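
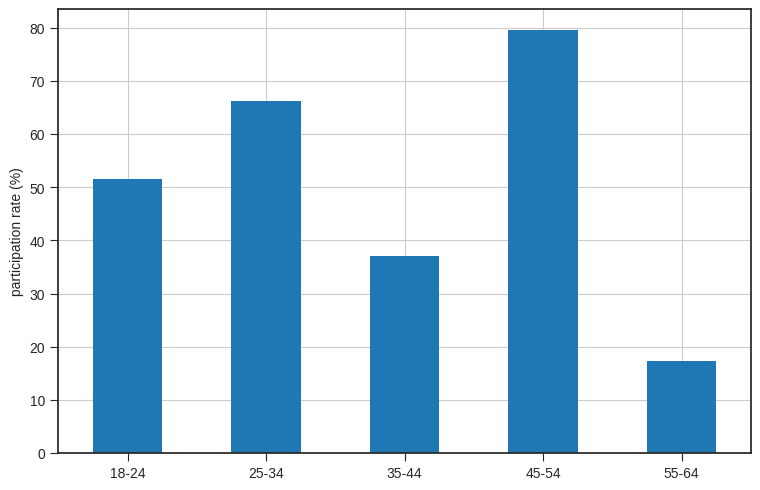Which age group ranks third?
Top 4: 45-54 ≈ 80, 25-34 ≈ 70, 18-24 ≈ 50, 35-44 ≈ 40.

18-24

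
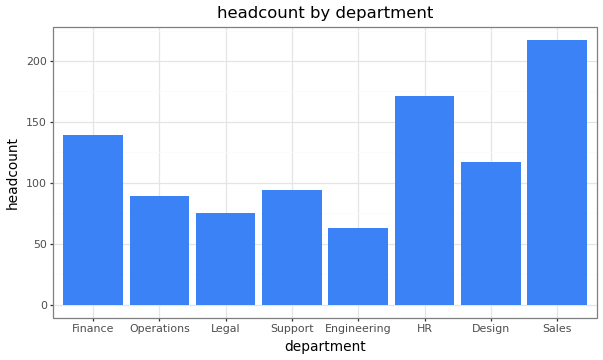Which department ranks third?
Finance

Top 4: Sales ≈ 220, HR ≈ 180, Finance ≈ 140, Design ≈ 120.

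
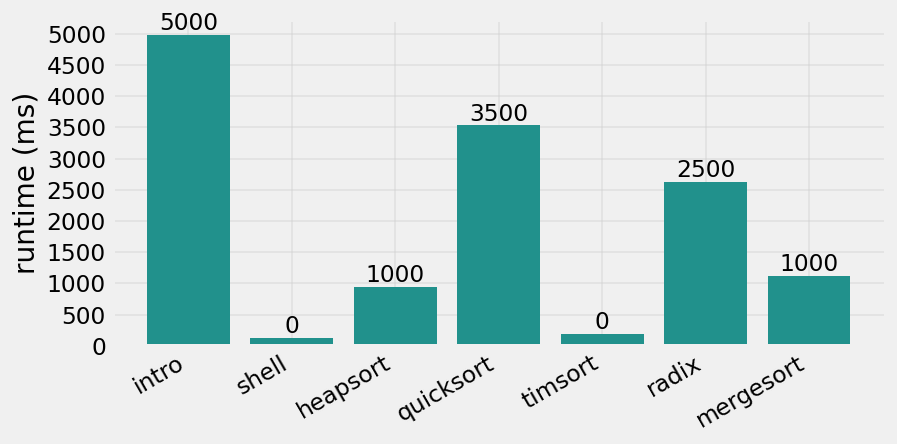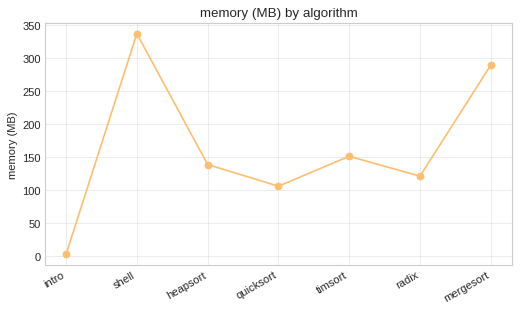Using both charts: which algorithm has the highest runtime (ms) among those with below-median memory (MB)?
intro

Chart 2 median memory (MB) ≈ 150; below-median algorithms: intro, quicksort, radix. Among those, intro has the highest runtime (ms) (≈ 5000).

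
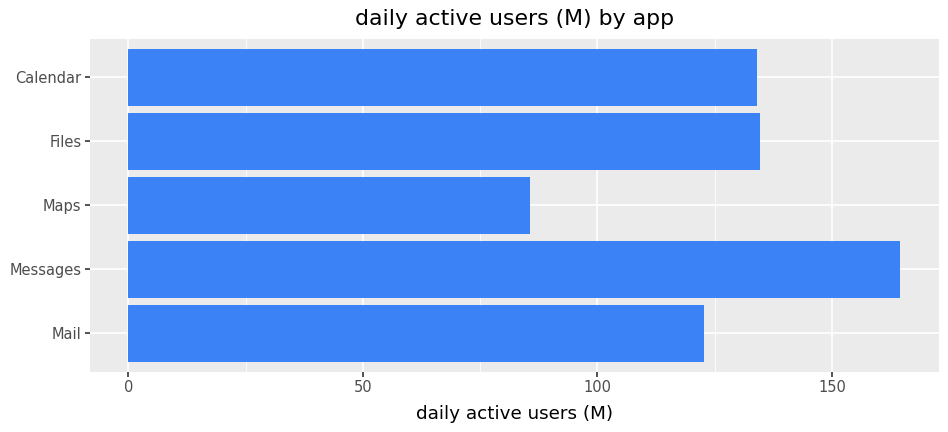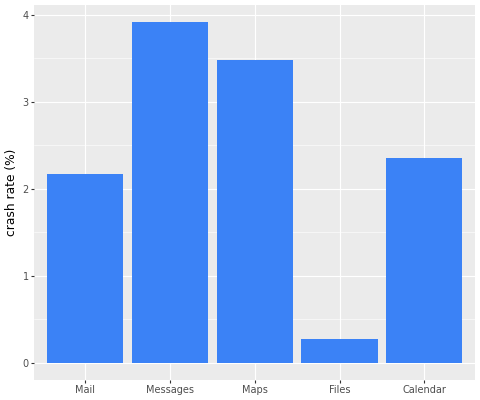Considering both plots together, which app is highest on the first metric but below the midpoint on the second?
Files

Chart 2 median crash rate (%) ≈ 2.5; below-median apps: Mail, Files. Among those, Files has the highest daily active users (M) (≈ 140).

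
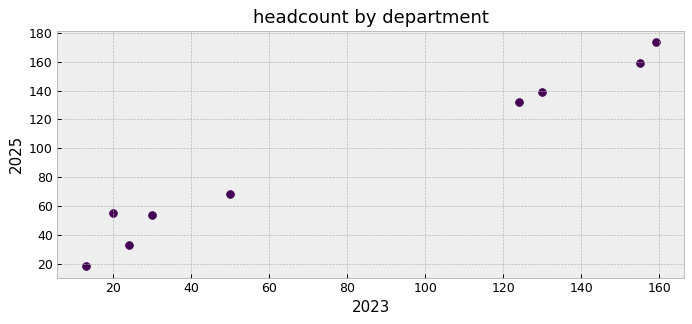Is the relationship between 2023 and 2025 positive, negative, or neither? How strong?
positive, strong

Points are positively correlated; strong (|r| ≈ 1.0).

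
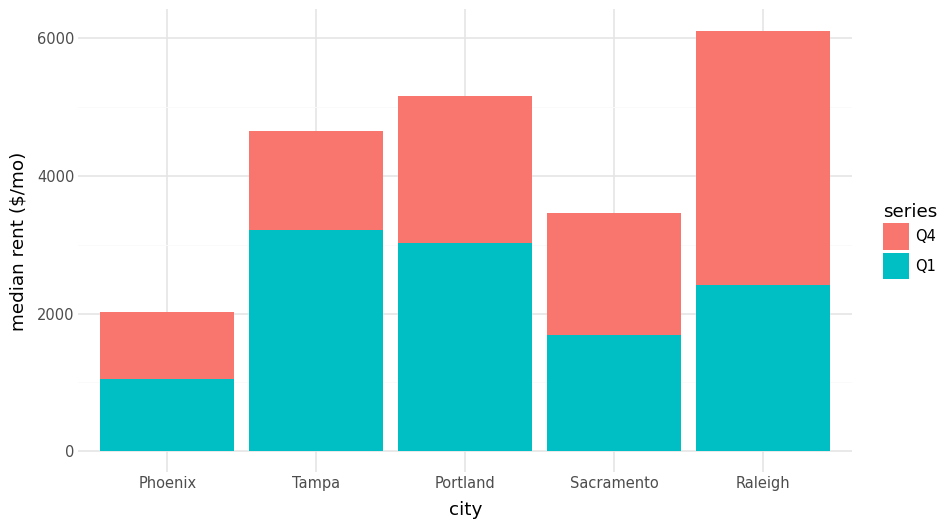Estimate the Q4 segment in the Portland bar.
≈ 2000

Q4 top ≈ 5000, bottom ≈ 3000; segment ≈ 2000.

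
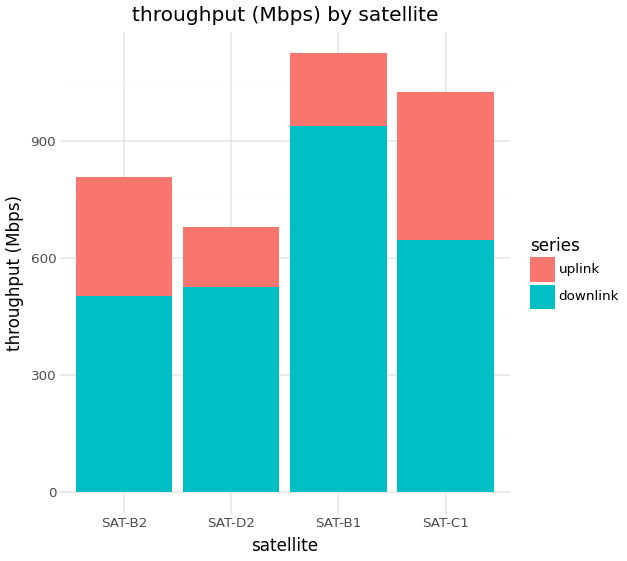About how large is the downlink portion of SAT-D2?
≈ 500

downlink top ≈ 500, bottom ≈ 0; segment ≈ 500.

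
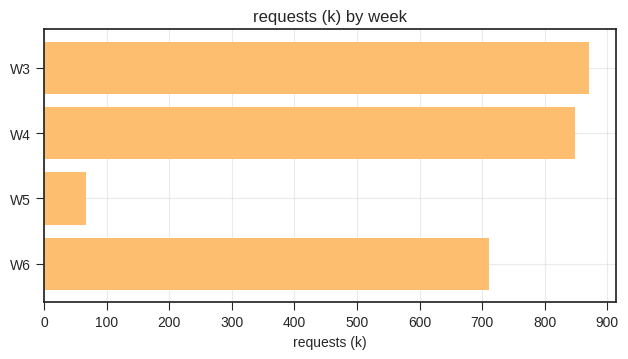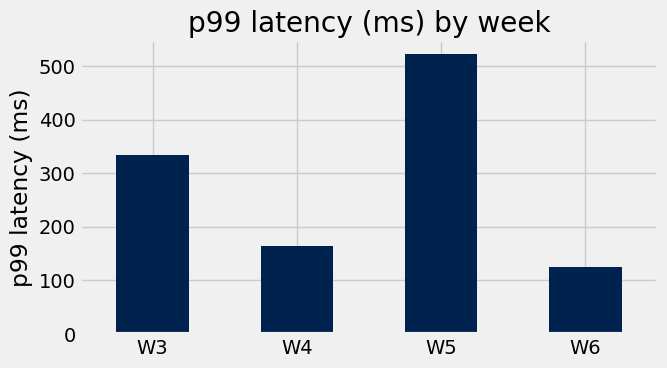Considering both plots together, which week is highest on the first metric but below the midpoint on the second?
W4

Chart 2 median p99 latency (ms) ≈ 250; below-median weeks: W4, W6. Among those, W4 has the highest requests (k) (≈ 800).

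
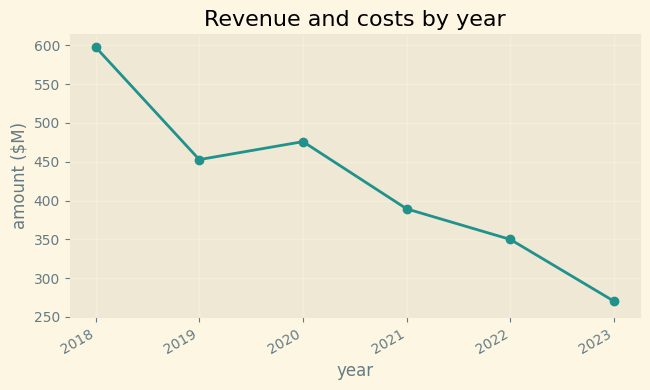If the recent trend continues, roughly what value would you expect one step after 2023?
Last three: 400, 350, 250 → slope ≈ -75/step → next ≈ 175.

≈ 175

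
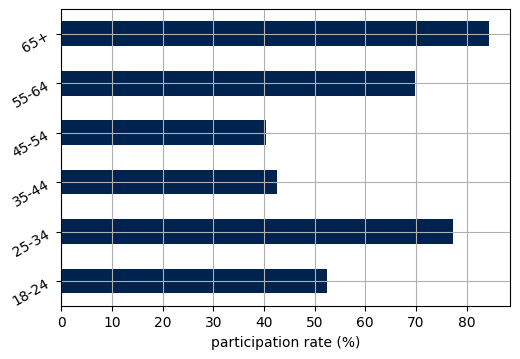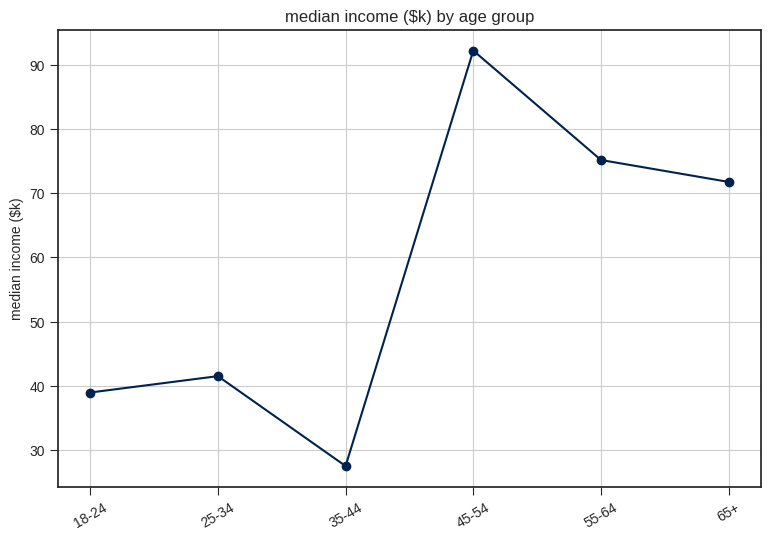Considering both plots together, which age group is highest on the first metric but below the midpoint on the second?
Chart 2 median median income ($k) ≈ 60; below-median age groups: 18-24, 25-34, 35-44. Among those, 25-34 has the highest participation rate (%) (≈ 80).

25-34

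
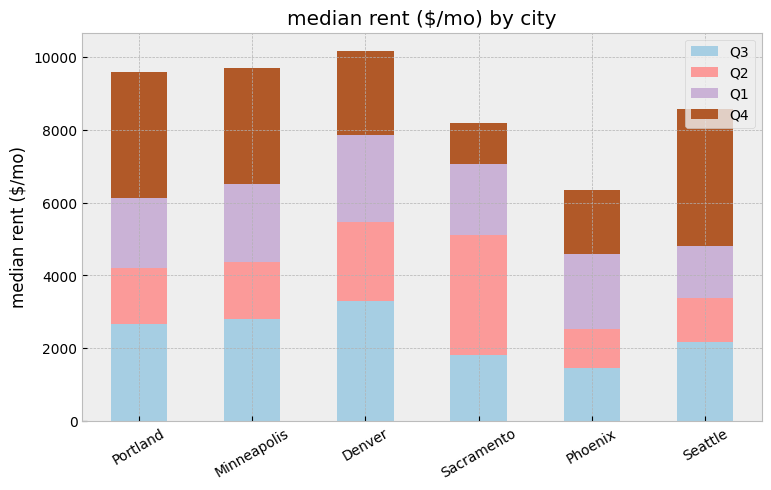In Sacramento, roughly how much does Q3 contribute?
Q3 top ≈ 2000, bottom ≈ 0; segment ≈ 2000.

≈ 2000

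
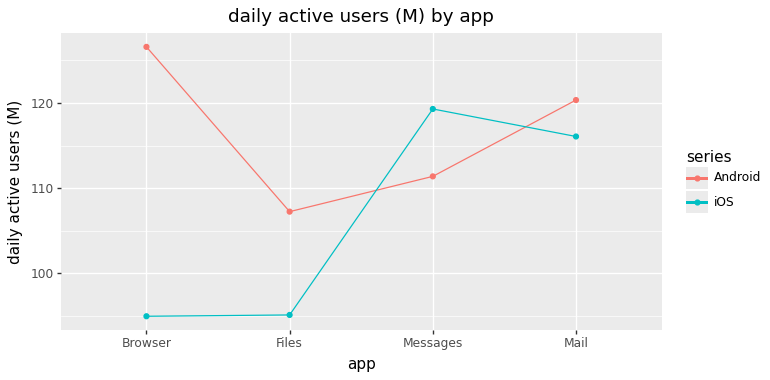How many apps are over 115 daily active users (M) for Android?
2

Above 115: Browser, Mail.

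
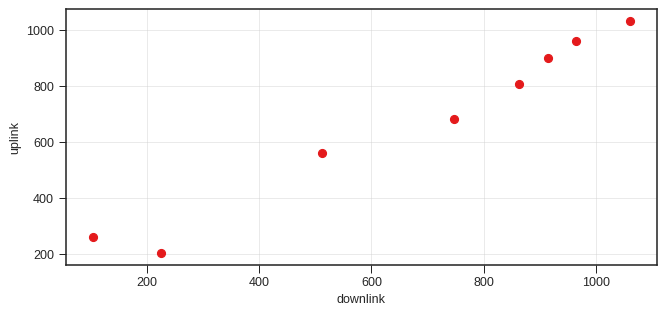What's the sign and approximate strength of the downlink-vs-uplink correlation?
positive, strong

Points are positively correlated; strong (|r| ≈ 1.0).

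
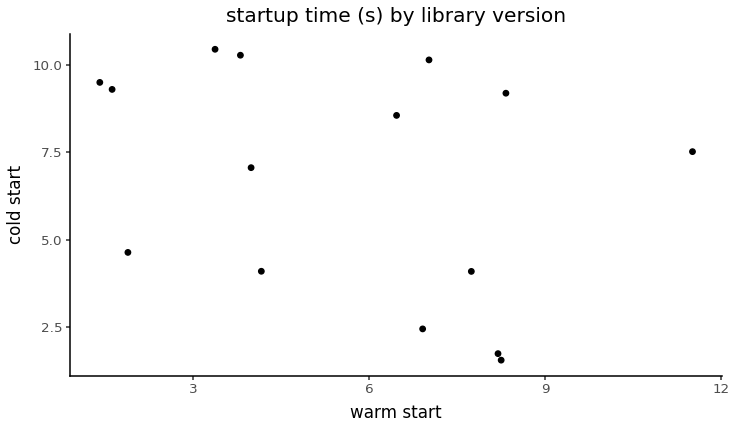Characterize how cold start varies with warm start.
Points are negatively correlated; weak (|r| ≈ 0.3).

negative, weak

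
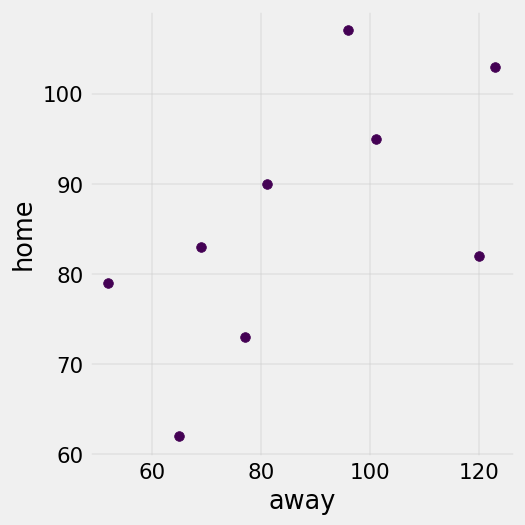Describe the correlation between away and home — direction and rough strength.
Points are positively correlated; moderate (|r| ≈ 0.6).

positive, moderate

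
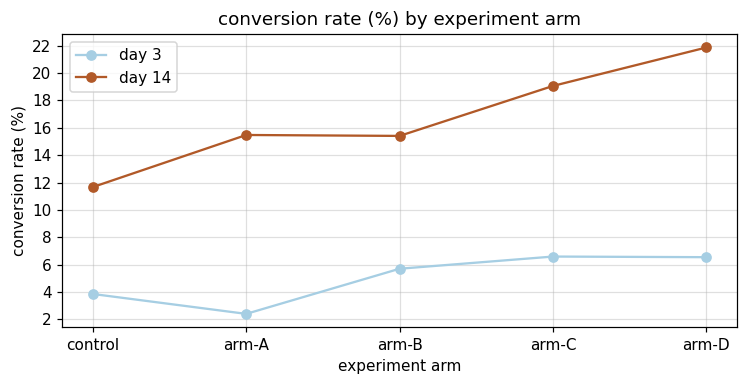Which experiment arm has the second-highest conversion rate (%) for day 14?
Top 3 for day 14: arm-D ≈ 22, arm-C ≈ 20, arm-A ≈ 16.

arm-C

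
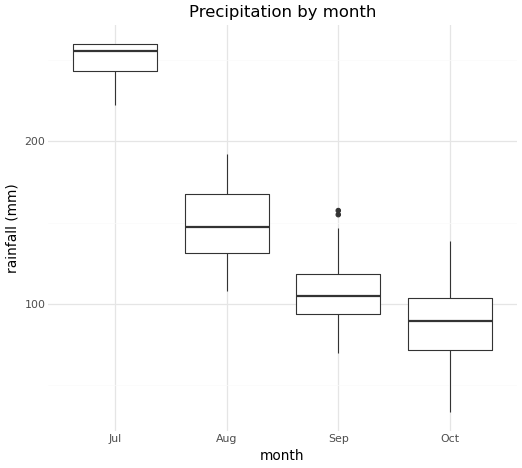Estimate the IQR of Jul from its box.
≈ 20

Q3 ≈ 260, Q1 ≈ 240; IQR ≈ 20.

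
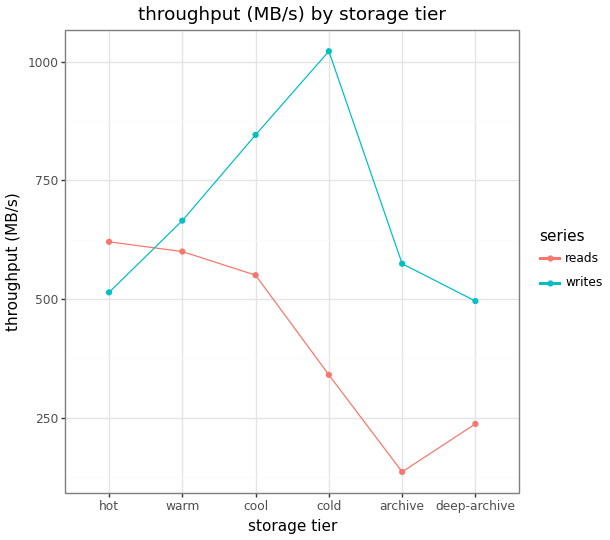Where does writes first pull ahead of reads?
hot: writes ≈ 500 vs reads ≈ 600 (not yet); warm: writes ≈ 700 vs reads ≈ 600 (first crossover).

warm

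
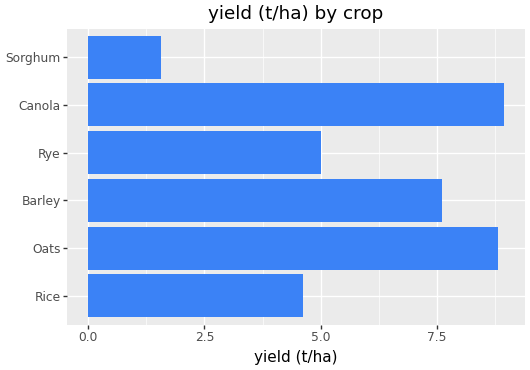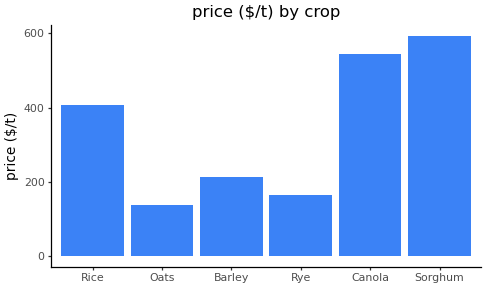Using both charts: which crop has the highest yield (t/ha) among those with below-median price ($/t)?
Oats

Chart 2 median price ($/t) ≈ 300; below-median crops: Oats, Barley, Rye. Among those, Oats has the highest yield (t/ha) (≈ 9).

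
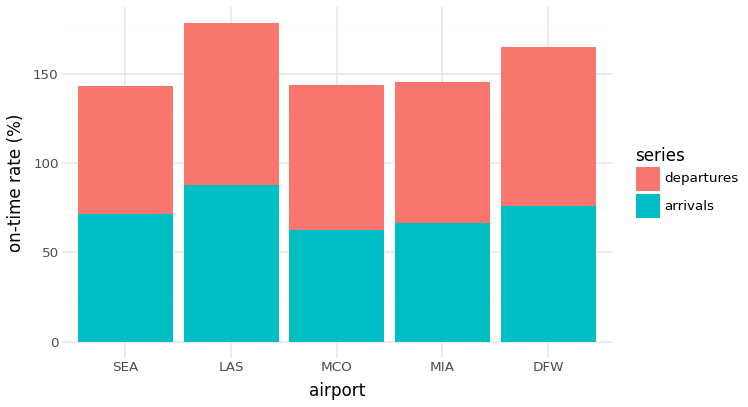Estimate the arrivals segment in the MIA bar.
arrivals top ≈ 60, bottom ≈ 0; segment ≈ 60.

≈ 60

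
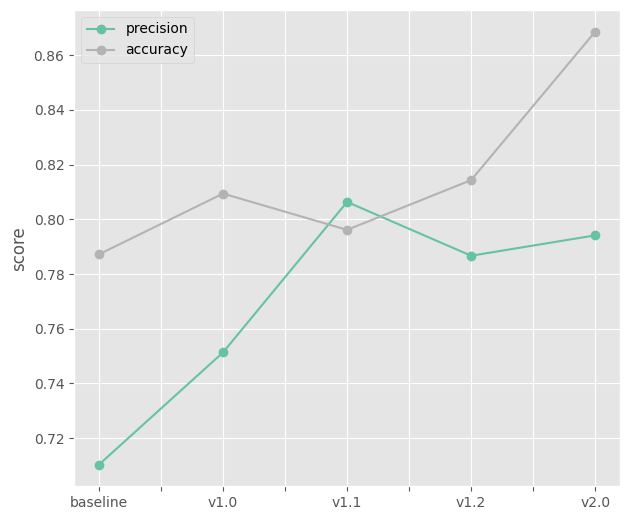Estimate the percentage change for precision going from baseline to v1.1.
baseline ≈ 0.72, v1.1 ≈ 0.80; (0.80 − 0.72) / 0.72 ≈ +11.1%.

≈ +11.1%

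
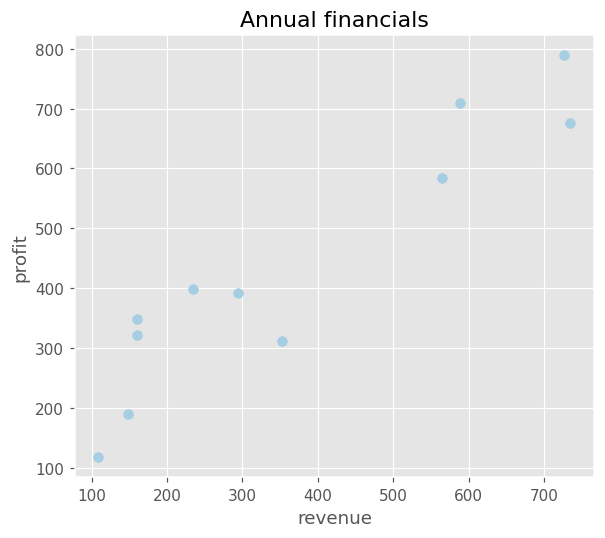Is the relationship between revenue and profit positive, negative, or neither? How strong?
positive, strong

Points are positively correlated; strong (|r| ≈ 0.9).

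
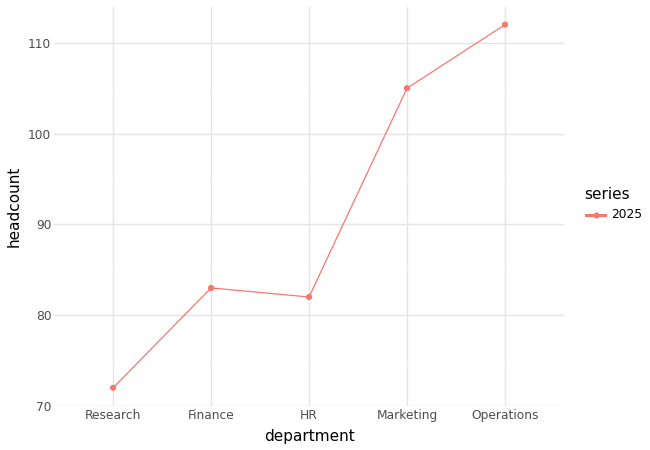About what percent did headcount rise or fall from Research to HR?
Research ≈ 70, HR ≈ 80; (80 − 70) / 70 ≈ +14.3%.

≈ +14.3%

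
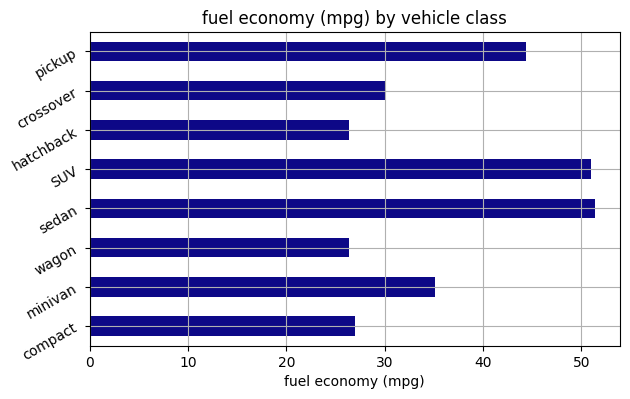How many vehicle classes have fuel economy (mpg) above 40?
3

Above 40: sedan, SUV, pickup.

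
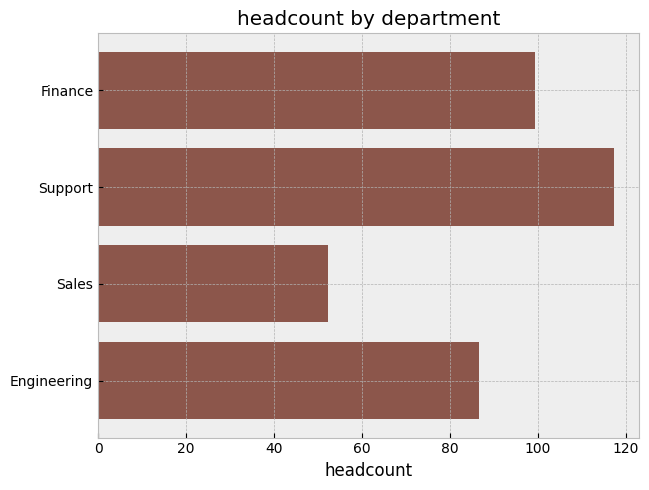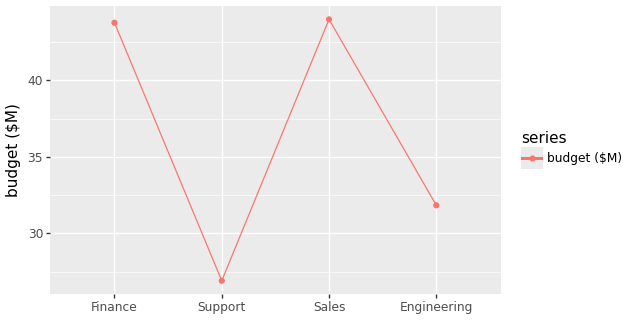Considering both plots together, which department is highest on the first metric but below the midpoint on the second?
Support

Chart 2 median budget ($M) ≈ 40; below-median departments: Support, Engineering. Among those, Support has the highest headcount (≈ 120).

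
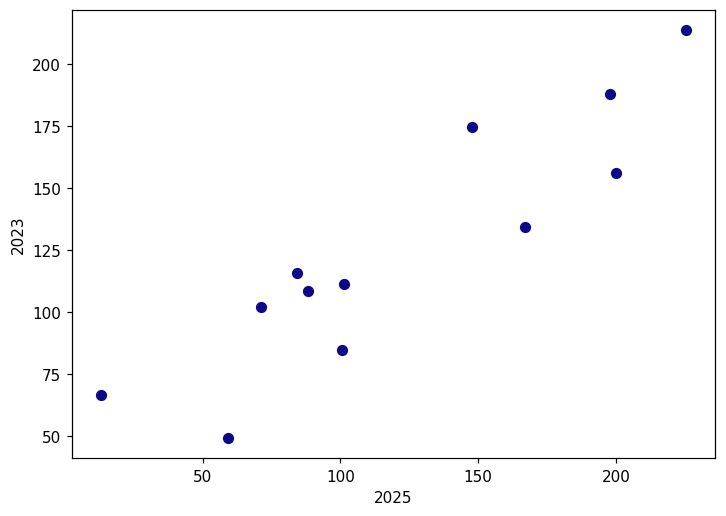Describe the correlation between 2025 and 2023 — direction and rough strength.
Points are positively correlated; strong (|r| ≈ 0.9).

positive, strong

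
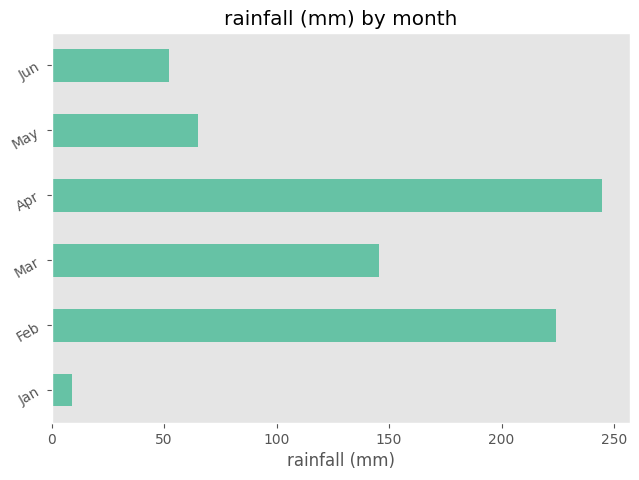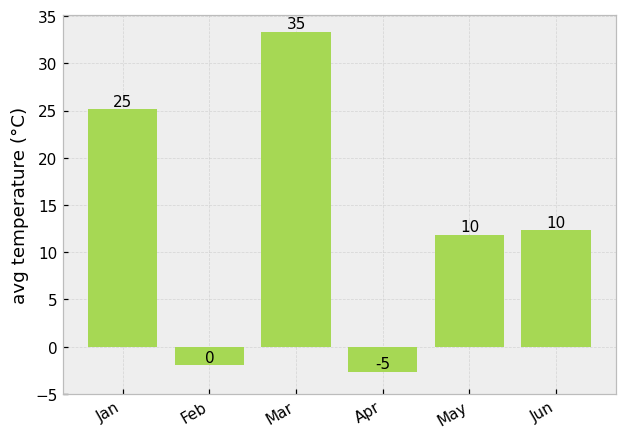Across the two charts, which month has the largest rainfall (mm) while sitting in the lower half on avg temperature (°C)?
Chart 2 median avg temperature (°C) ≈ 10; below-median months: Feb, Apr, May. Among those, Apr has the highest rainfall (mm) (≈ 250).

Apr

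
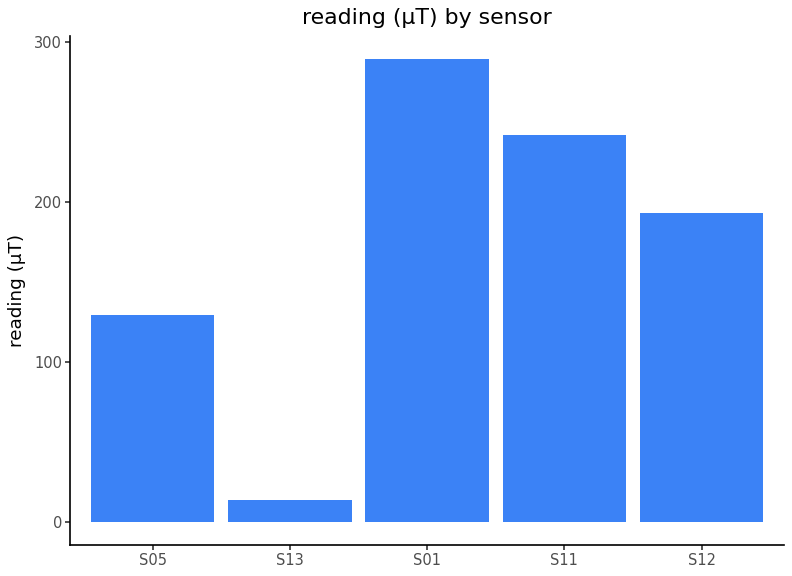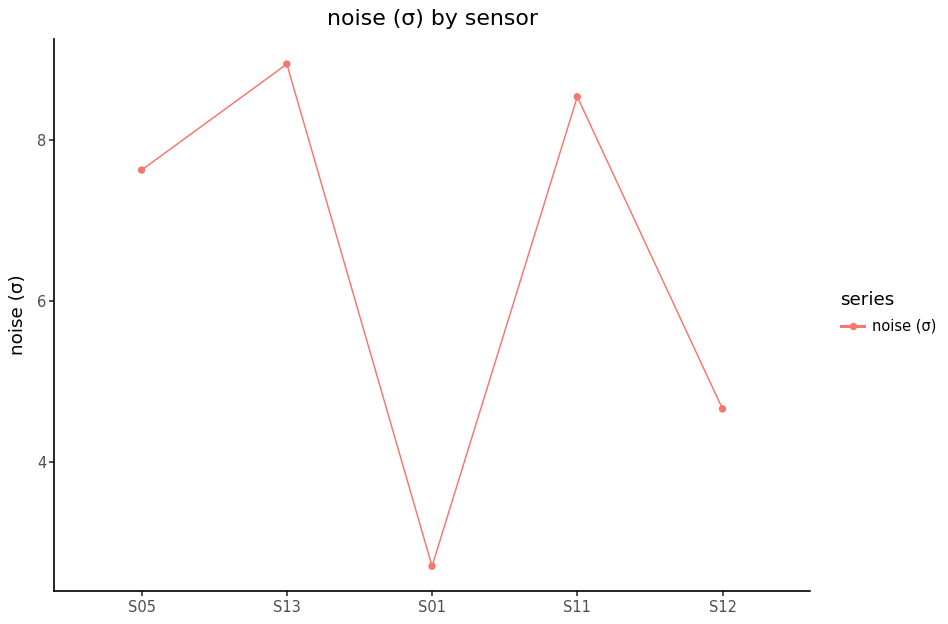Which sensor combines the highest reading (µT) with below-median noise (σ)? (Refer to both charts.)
Chart 2 median noise (σ) ≈ 8; below-median sensors: S01, S12. Among those, S01 has the highest reading (µT) (≈ 300).

S01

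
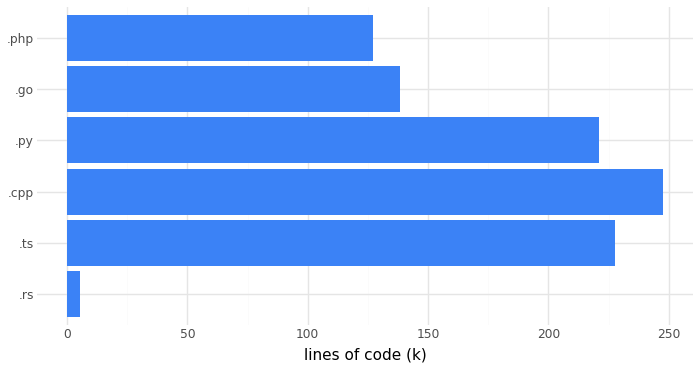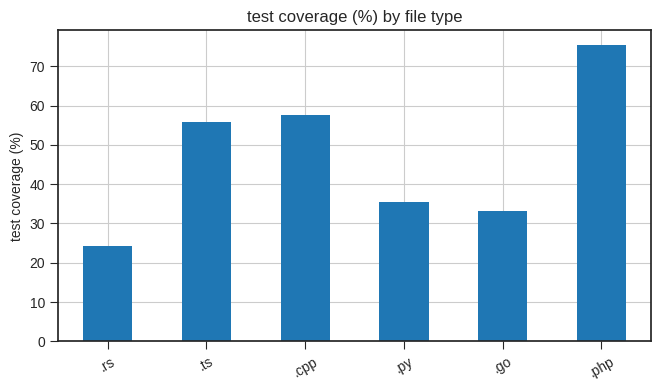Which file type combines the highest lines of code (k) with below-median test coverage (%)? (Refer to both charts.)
Chart 2 median test coverage (%) ≈ 50; below-median file types: .rs, .py, .go. Among those, .py has the highest lines of code (k) (≈ 225).

.py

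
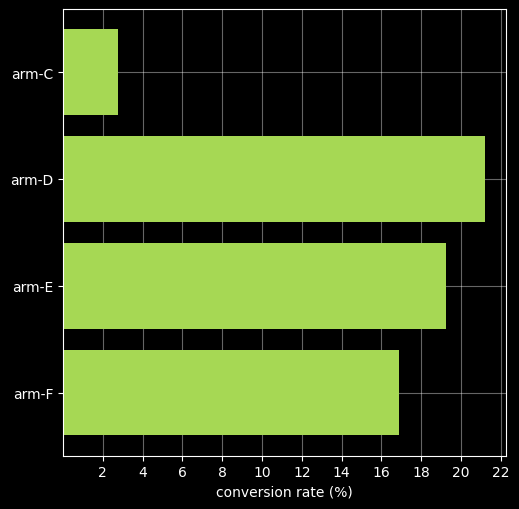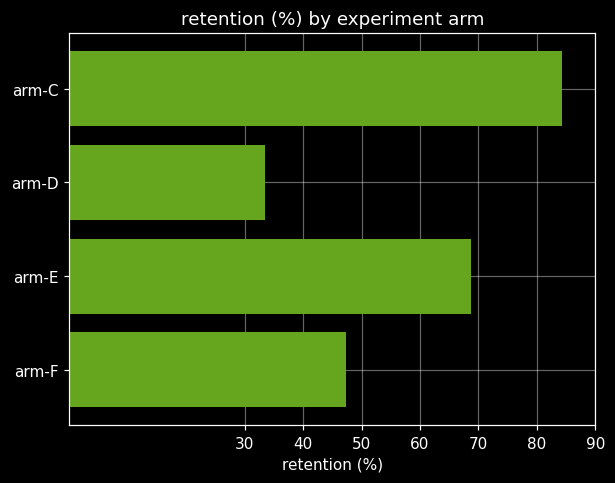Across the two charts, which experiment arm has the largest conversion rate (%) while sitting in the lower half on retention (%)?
arm-D

Chart 2 median retention (%) ≈ 60; below-median experiment arms: arm-D, arm-F. Among those, arm-D has the highest conversion rate (%) (≈ 22).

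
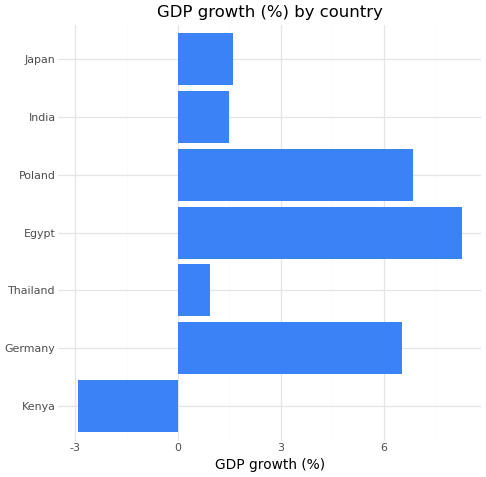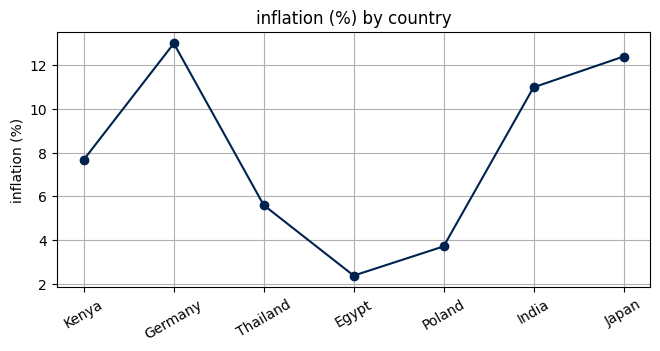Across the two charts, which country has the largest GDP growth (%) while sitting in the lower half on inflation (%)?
Chart 2 median inflation (%) ≈ 8; below-median countries: Thailand, Egypt, Poland. Among those, Egypt has the highest GDP growth (%) (≈ 8).

Egypt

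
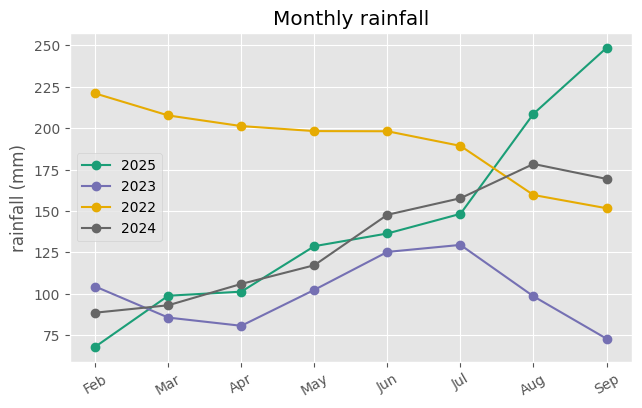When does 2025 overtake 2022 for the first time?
Jul: 2025 ≈ 140 vs 2022 ≈ 180 (not yet); Aug: 2025 ≈ 200 vs 2022 ≈ 160 (first crossover).

Aug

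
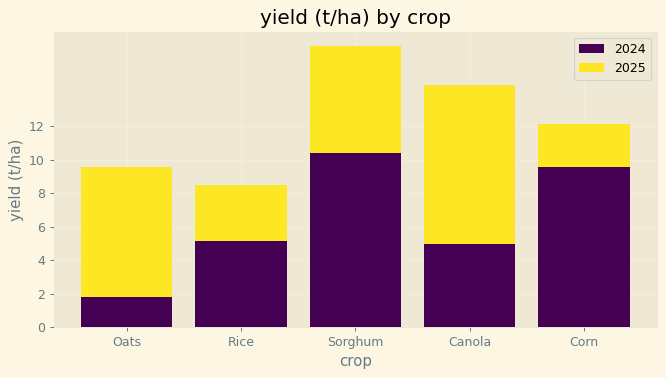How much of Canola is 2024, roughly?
2024 top ≈ 4, bottom ≈ 0; segment ≈ 4.

≈ 4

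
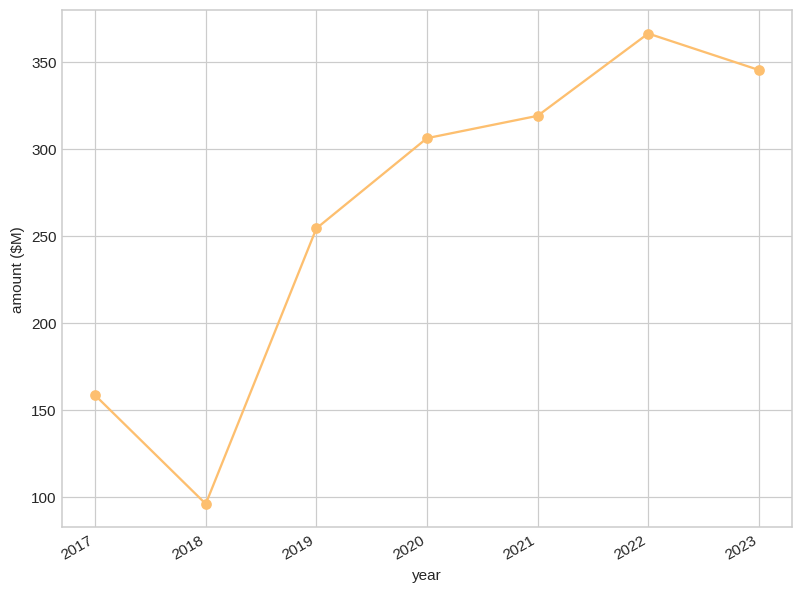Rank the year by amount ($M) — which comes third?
2021

Top 4: 2022 ≈ 375, 2023 ≈ 350, 2021 ≈ 325, 2020 ≈ 300.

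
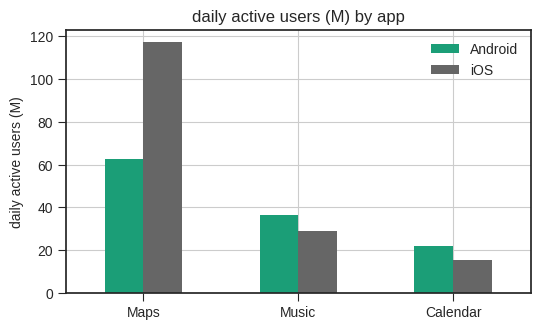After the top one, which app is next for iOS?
Top 3 for iOS: Maps ≈ 120, Music ≈ 30, Calendar ≈ 20.

Music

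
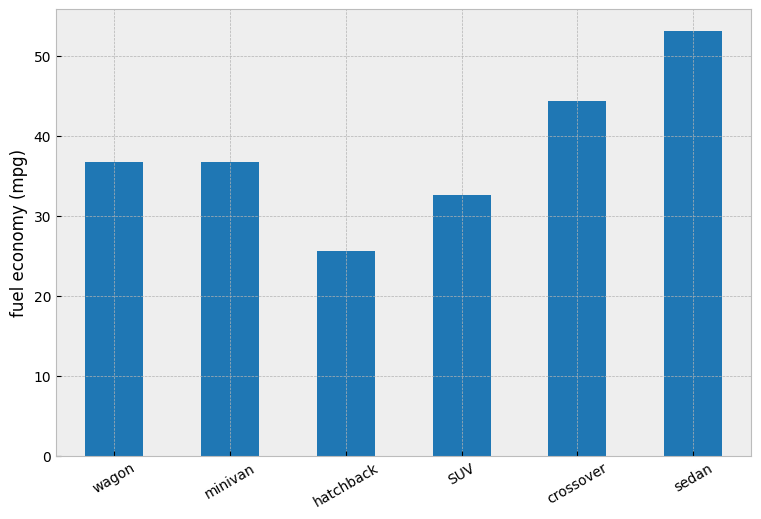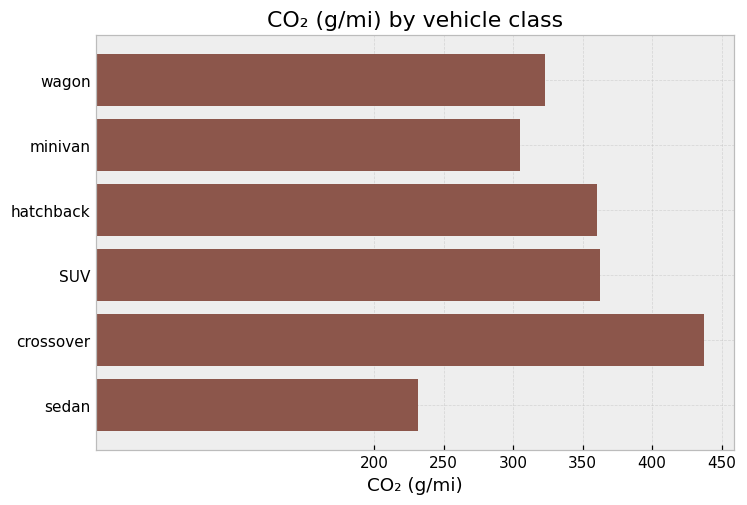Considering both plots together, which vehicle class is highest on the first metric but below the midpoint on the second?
sedan

Chart 2 median CO₂ (g/mi) ≈ 350; below-median vehicle classes: wagon, minivan, sedan. Among those, sedan has the highest fuel economy (mpg) (≈ 55).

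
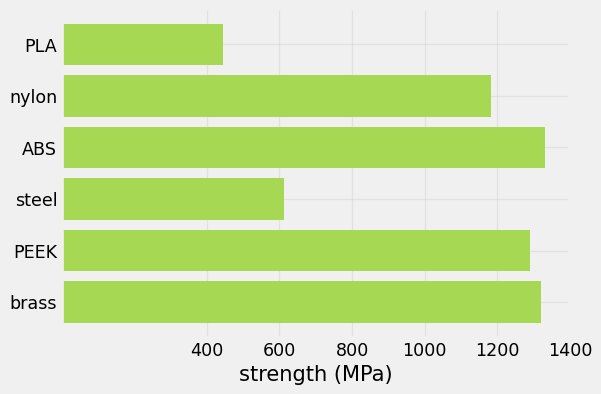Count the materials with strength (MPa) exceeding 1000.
Above 1000: nylon, ABS, PEEK, brass.

4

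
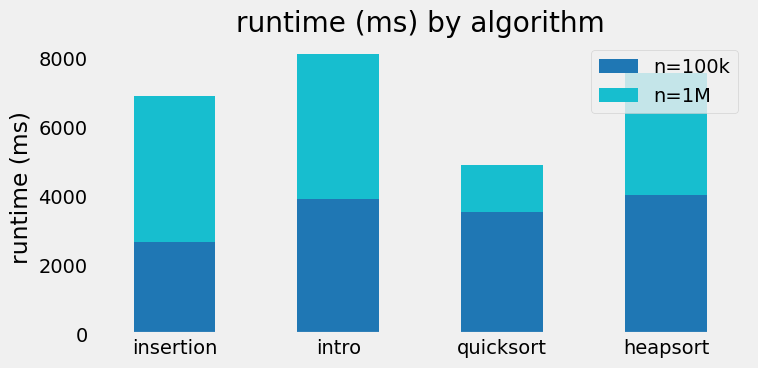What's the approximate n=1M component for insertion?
n=1M top ≈ 7000, bottom ≈ 3000; segment ≈ 4000.

≈ 4000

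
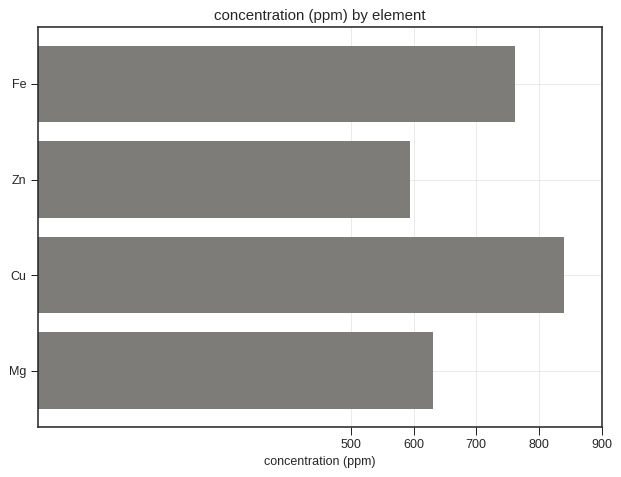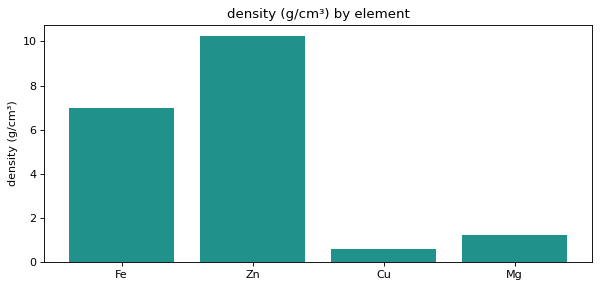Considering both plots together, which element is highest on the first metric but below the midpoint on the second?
Chart 2 median density (g/cm³) ≈ 4; below-median elements: Cu, Mg. Among those, Cu has the highest concentration (ppm) (≈ 800).

Cu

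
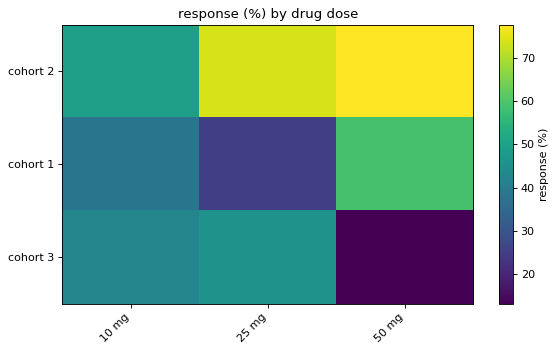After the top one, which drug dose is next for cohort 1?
Top 3 for cohort 1: 50 mg ≈ 60, 10 mg ≈ 40, 25 mg ≈ 30.

10 mg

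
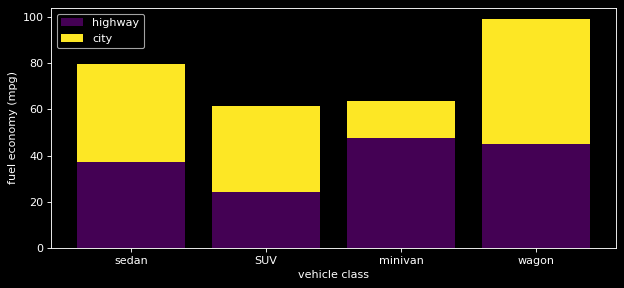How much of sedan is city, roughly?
city top ≈ 80, bottom ≈ 40; segment ≈ 40.

≈ 40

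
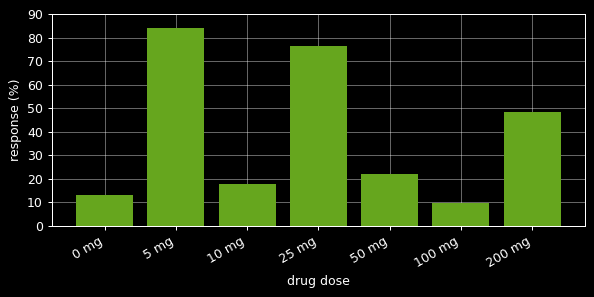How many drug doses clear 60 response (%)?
Above 60: 5 mg, 25 mg.

2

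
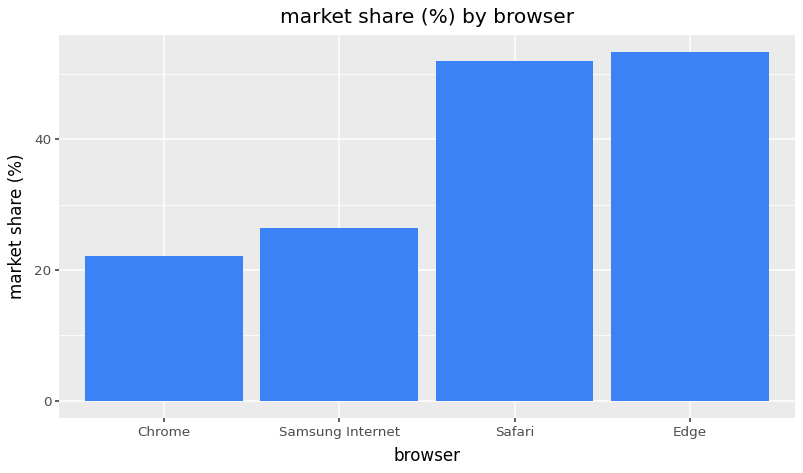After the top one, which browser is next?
Safari

Top 3: Edge ≈ 55, Safari ≈ 50, Samsung Internet ≈ 25.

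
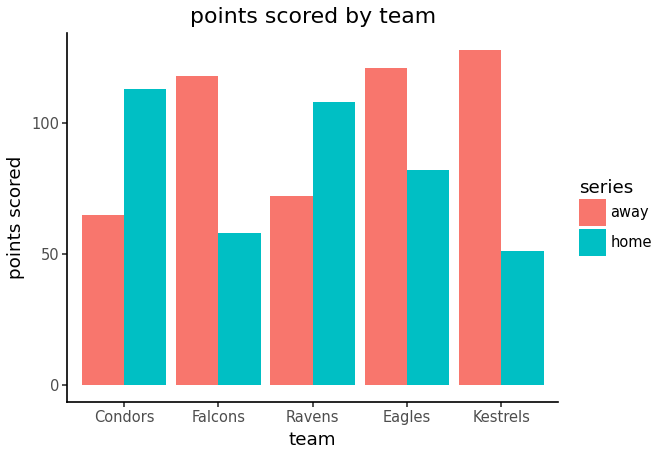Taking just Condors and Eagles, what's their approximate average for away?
≈ 90

(60 + 120) / 2 ≈ 90.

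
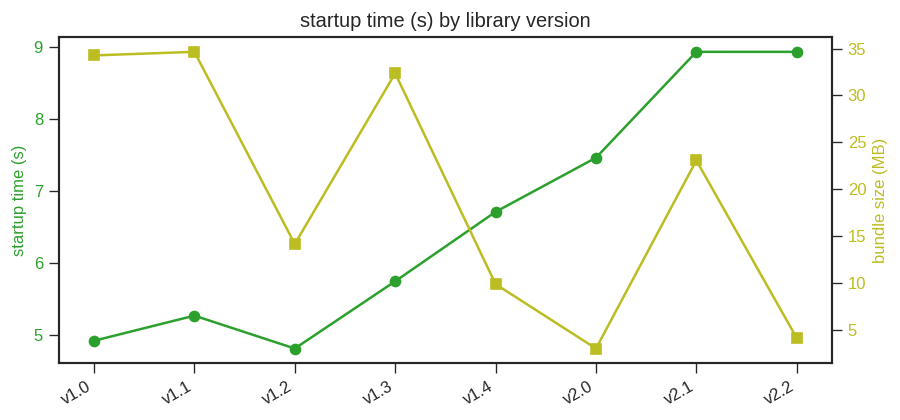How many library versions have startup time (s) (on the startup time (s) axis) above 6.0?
4

Above 6.0: v1.4, v2.0, v2.1, v2.2.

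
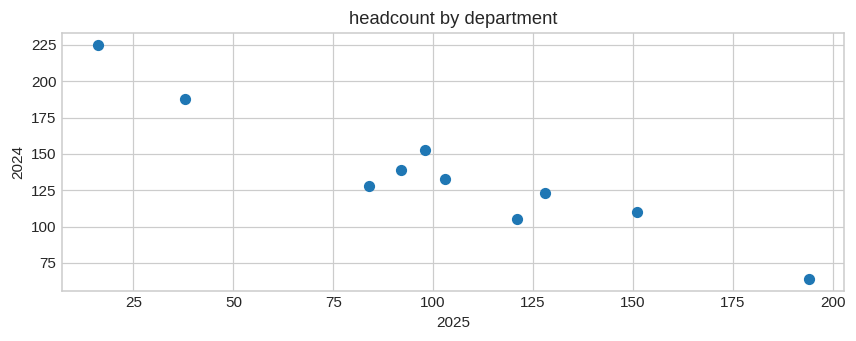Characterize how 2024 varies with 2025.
negative, strong

Points are negatively correlated; strong (|r| ≈ 1.0).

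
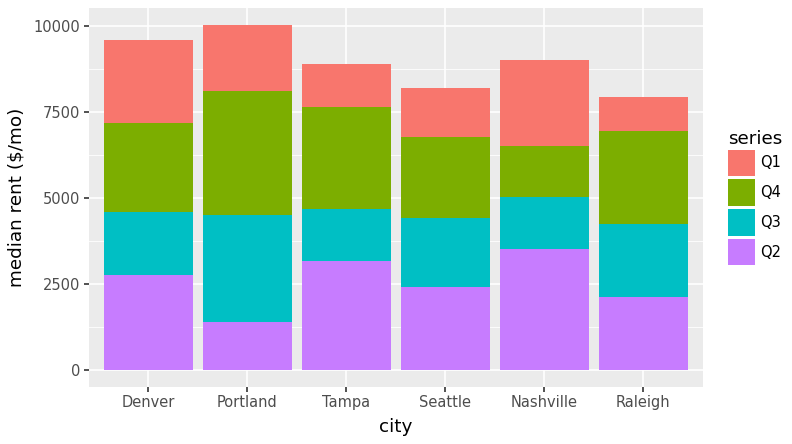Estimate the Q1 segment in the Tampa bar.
Q1 top ≈ 9000, bottom ≈ 8000; segment ≈ 1000.

≈ 1000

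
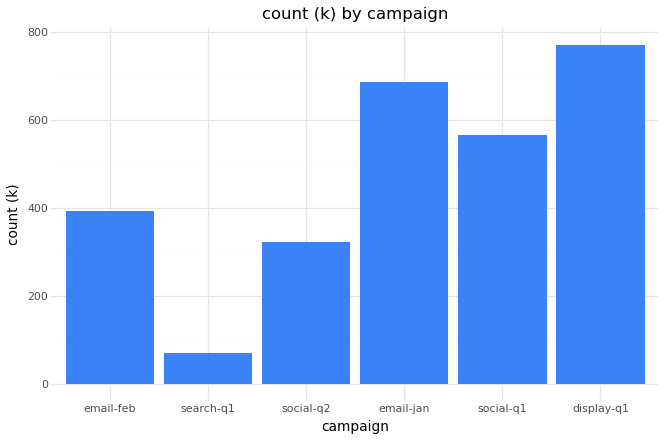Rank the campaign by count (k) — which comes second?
email-jan

Top 3: display-q1 ≈ 800, email-jan ≈ 700, social-q1 ≈ 600.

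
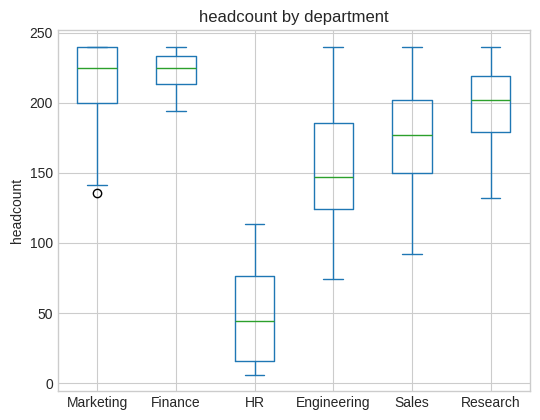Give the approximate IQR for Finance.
Q3 ≈ 240, Q1 ≈ 220; IQR ≈ 20.

≈ 20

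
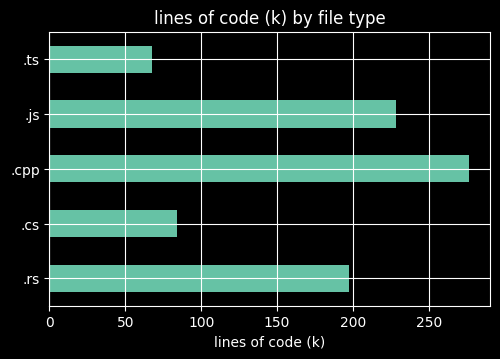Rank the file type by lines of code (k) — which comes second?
.js

Top 3: .cpp ≈ 275, .js ≈ 225, .rs ≈ 200.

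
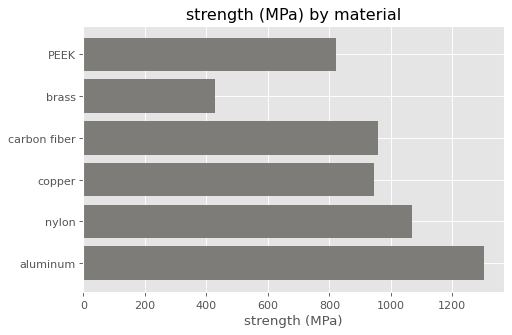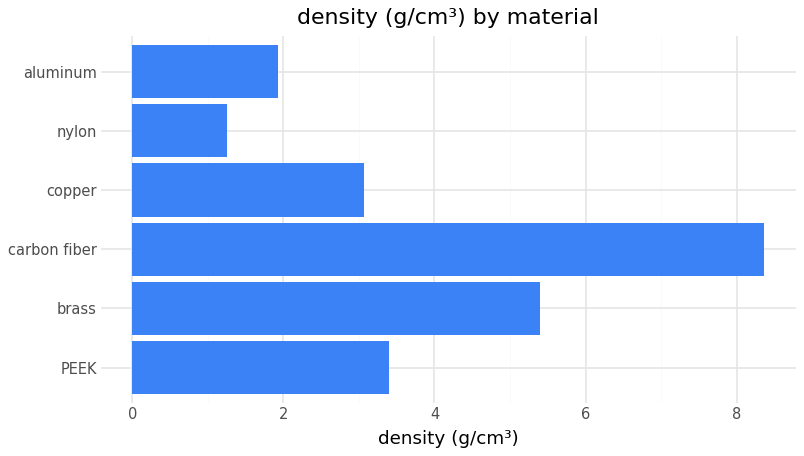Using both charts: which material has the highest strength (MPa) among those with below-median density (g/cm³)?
Chart 2 median density (g/cm³) ≈ 3; below-median materials: copper, nylon, aluminum. Among those, aluminum has the highest strength (MPa) (≈ 1400).

aluminum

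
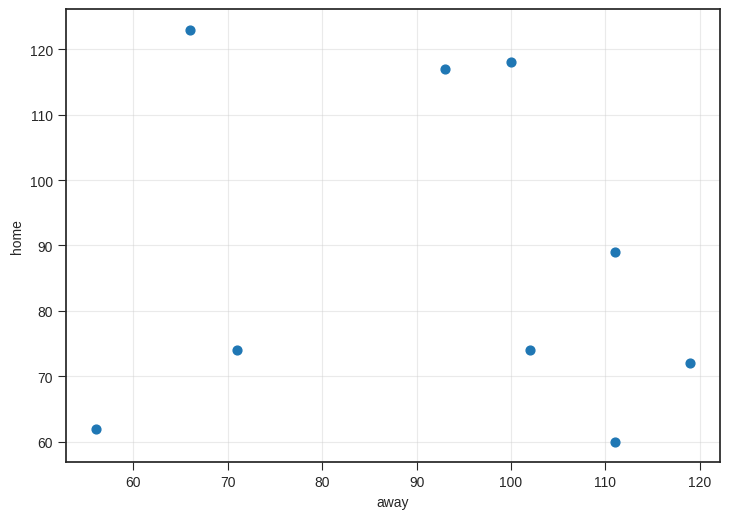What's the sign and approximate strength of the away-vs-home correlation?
no clear correlation

Points are roughly uncorrelated; weak (|r| ≈ 0.1).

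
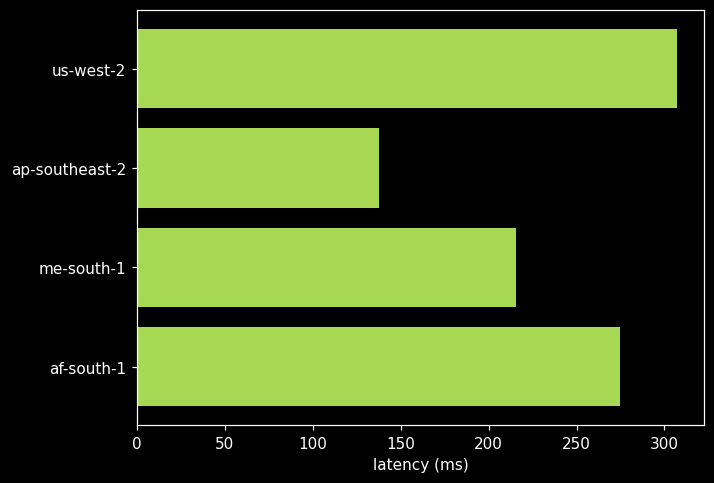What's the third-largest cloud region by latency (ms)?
me-south-1

Top 4: us-west-2 ≈ 300, af-south-1 ≈ 250, me-south-1 ≈ 200, ap-southeast-2 ≈ 150.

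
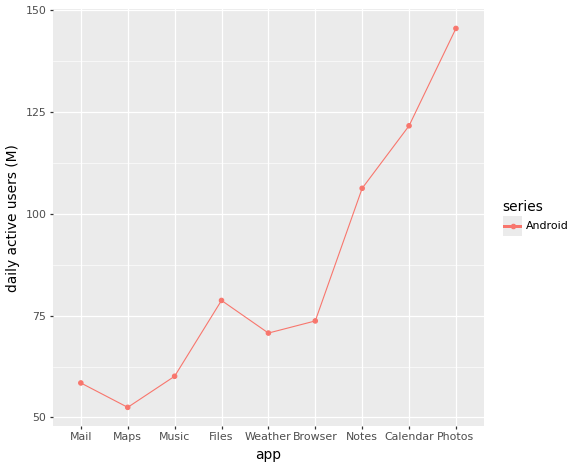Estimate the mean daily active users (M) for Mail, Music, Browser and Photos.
≈ 85

(60 + 60 + 70 + 150) / 4 ≈ 85.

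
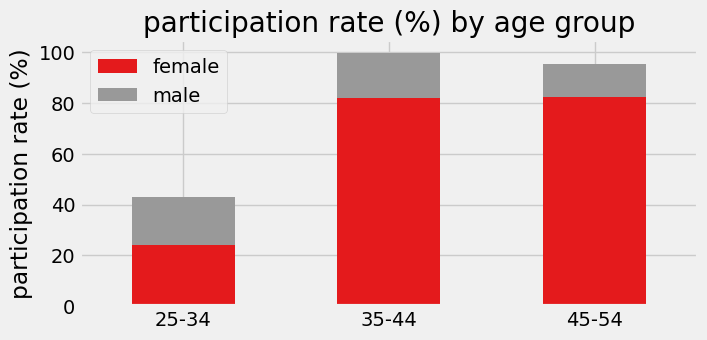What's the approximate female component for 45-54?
≈ 80

female top ≈ 80, bottom ≈ 0; segment ≈ 80.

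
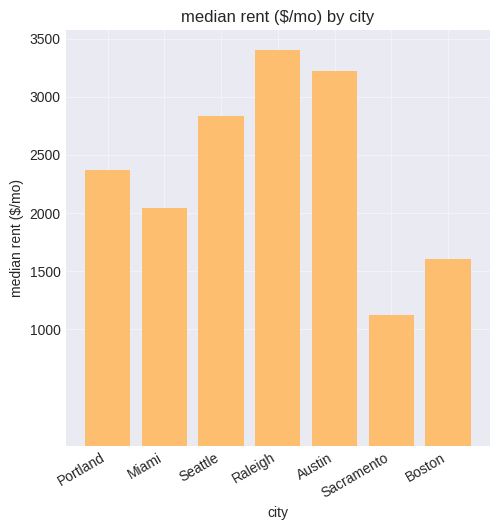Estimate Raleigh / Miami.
≈ 1.75×

Raleigh ≈ 3500, Miami ≈ 2000; 3500/2000 ≈ 1.75.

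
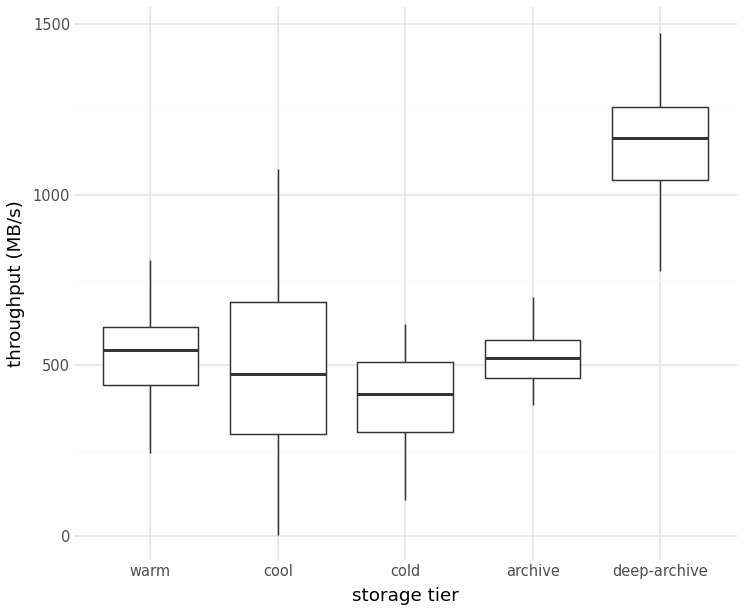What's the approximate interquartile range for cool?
Q3 ≈ 700, Q1 ≈ 300; IQR ≈ 400.

≈ 400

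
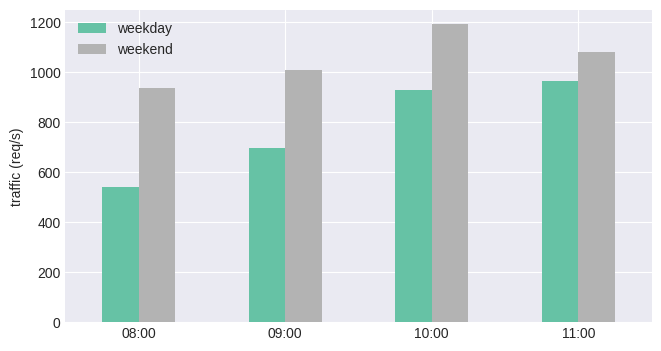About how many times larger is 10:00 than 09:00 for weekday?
10:00 ≈ 900, 09:00 ≈ 700; 900/700 ≈ 1.29.

≈ 1.29×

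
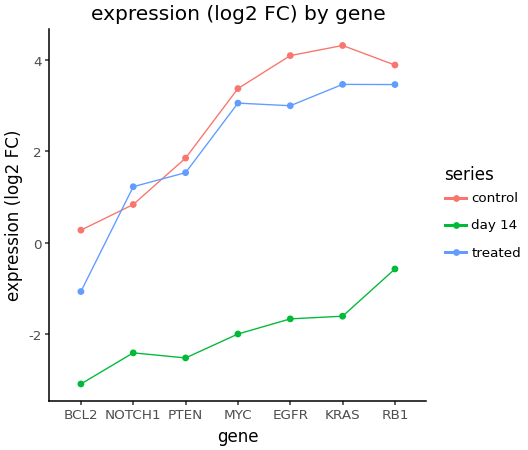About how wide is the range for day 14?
≈ 2

Max RB1 ≈ -1, min BCL2 ≈ -3; range ≈ 2.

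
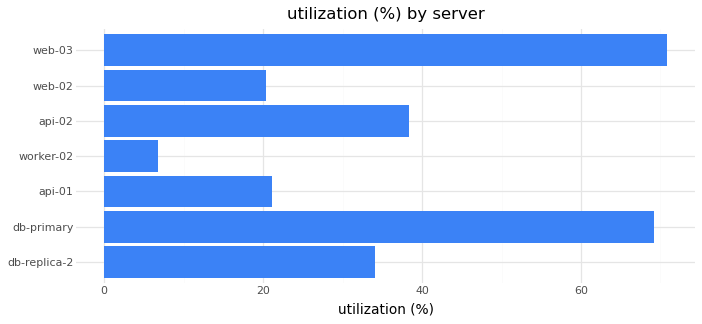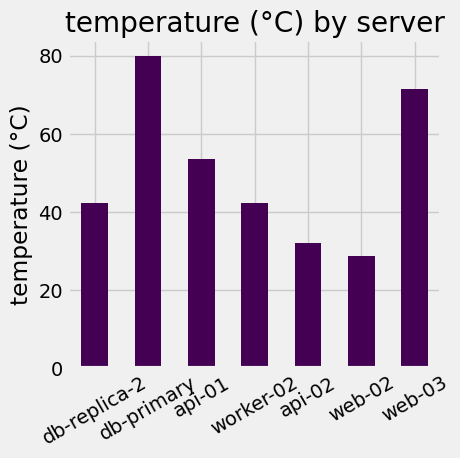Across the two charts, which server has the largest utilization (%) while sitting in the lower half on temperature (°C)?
Chart 2 median temperature (°C) ≈ 40; below-median servers: db-replica-2, api-02, web-02. Among those, api-02 has the highest utilization (%) (≈ 40).

api-02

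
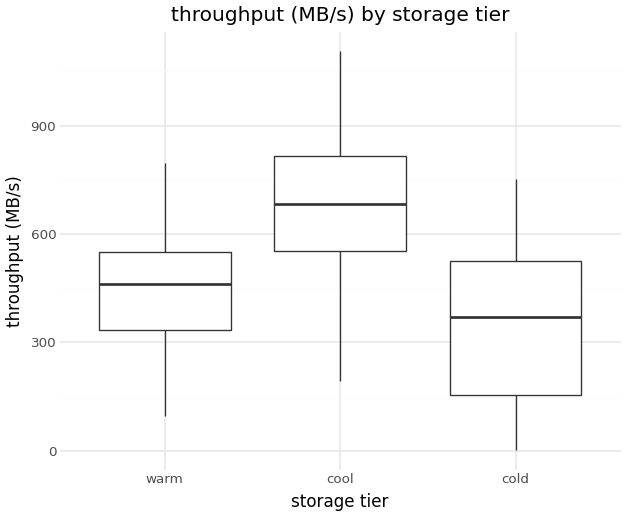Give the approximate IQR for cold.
≈ 400

Q3 ≈ 550, Q1 ≈ 150; IQR ≈ 400.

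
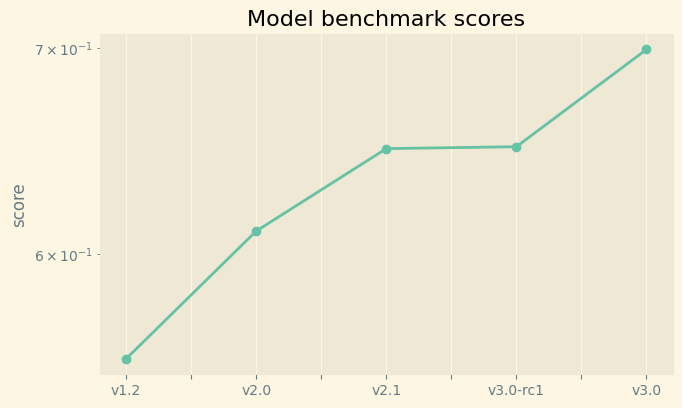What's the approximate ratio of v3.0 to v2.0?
≈ 1.13×

v3.0 ≈ 0.70, v2.0 ≈ 0.62; 0.70/0.62 ≈ 1.13.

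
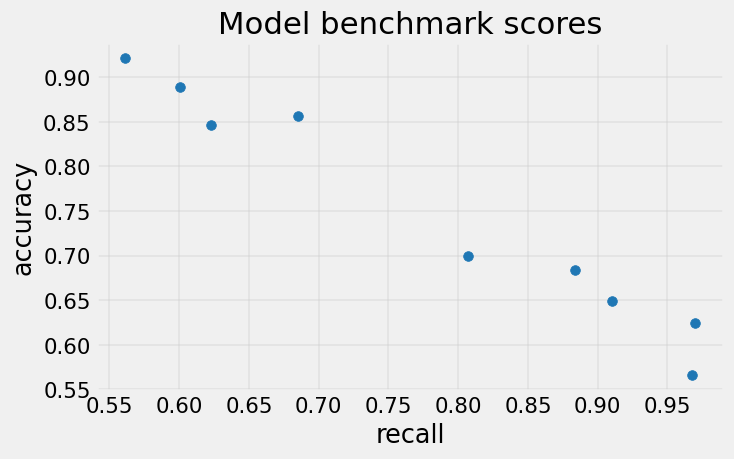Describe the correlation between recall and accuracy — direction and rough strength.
Points are negatively correlated; strong (|r| ≈ 1.0).

negative, strong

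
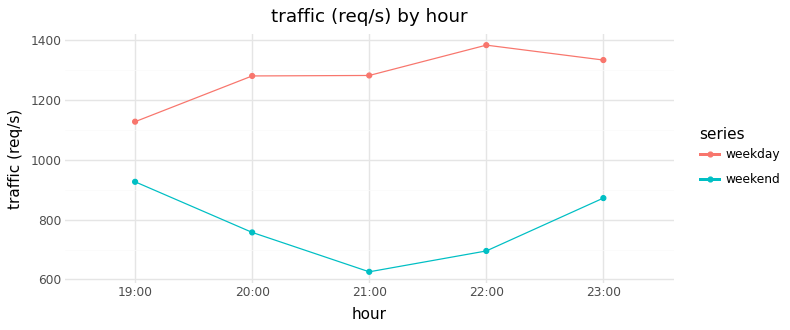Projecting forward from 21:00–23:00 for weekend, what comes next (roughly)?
≈ 1050

Last three: 600, 700, 900 → slope ≈ 150/step → next ≈ 1050.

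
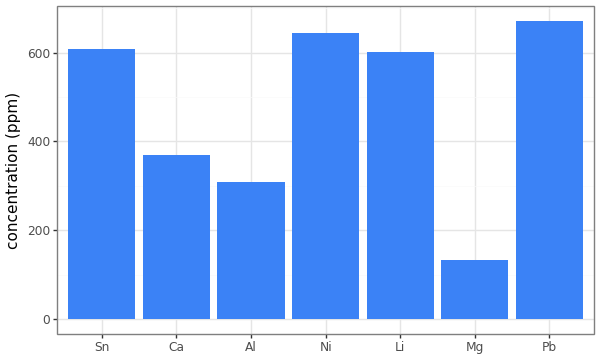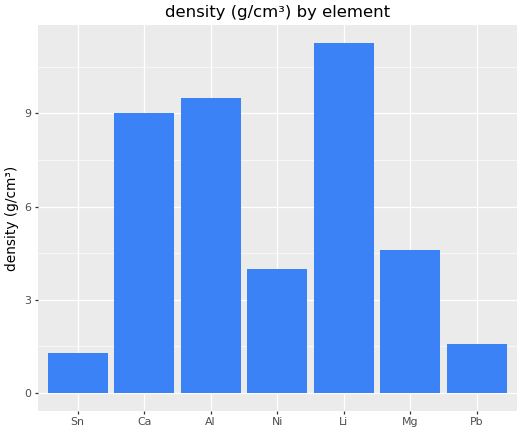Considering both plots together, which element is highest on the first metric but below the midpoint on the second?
Chart 2 median density (g/cm³) ≈ 4; below-median elements: Sn, Ni, Pb. Among those, Pb has the highest concentration (ppm) (≈ 700).

Pb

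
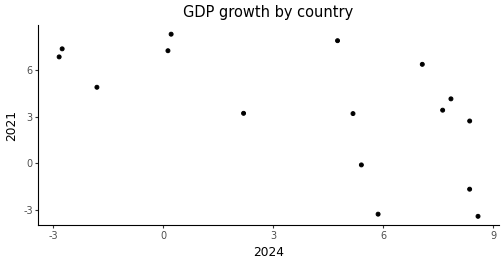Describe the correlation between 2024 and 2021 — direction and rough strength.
Points are negatively correlated; moderate (|r| ≈ 0.6).

negative, moderate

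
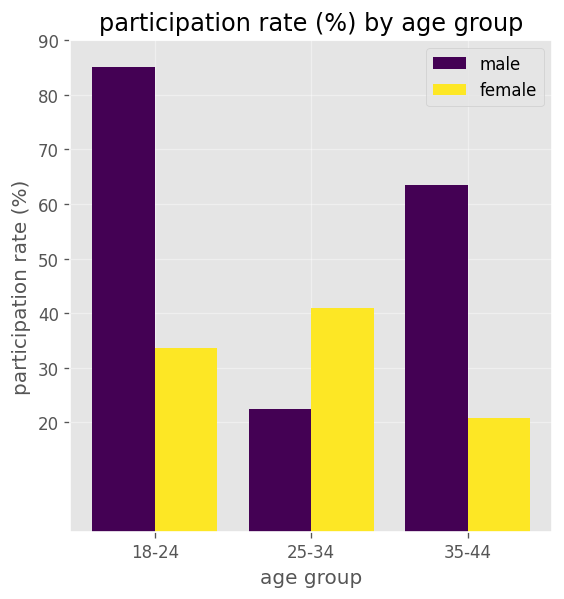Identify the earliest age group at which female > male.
25-34

18-24: female ≈ 30 vs male ≈ 90 (not yet); 25-34: female ≈ 40 vs male ≈ 20 (first crossover).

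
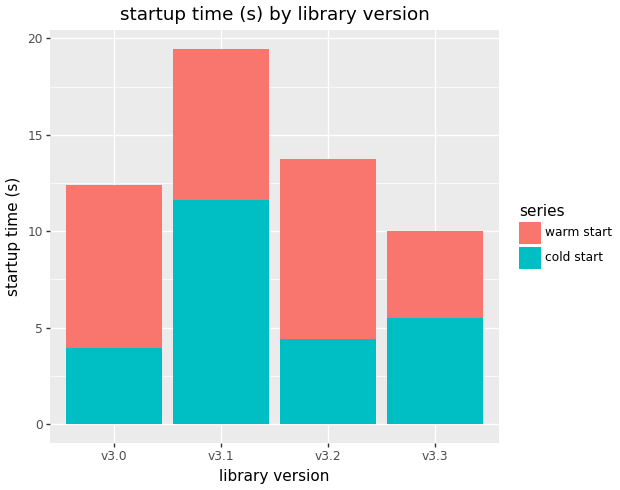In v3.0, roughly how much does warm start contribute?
≈ 8

warm start top ≈ 12, bottom ≈ 4; segment ≈ 8.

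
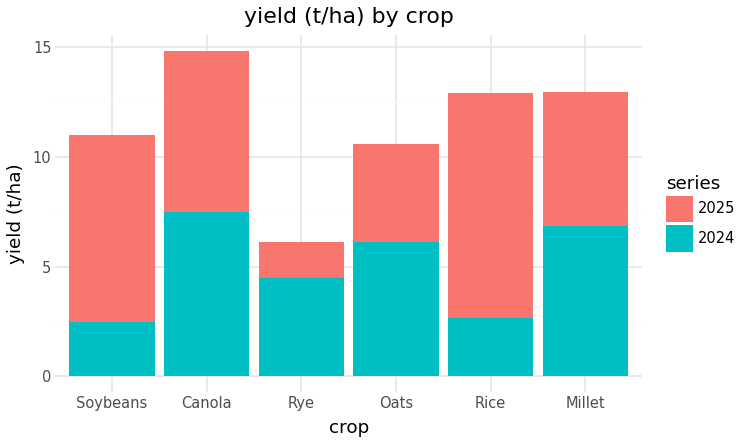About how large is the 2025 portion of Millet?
2025 top ≈ 12, bottom ≈ 6; segment ≈ 6.

≈ 6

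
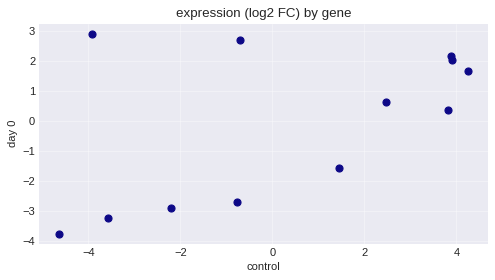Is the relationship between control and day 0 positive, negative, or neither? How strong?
Points are positively correlated; moderate (|r| ≈ 0.5).

positive, moderate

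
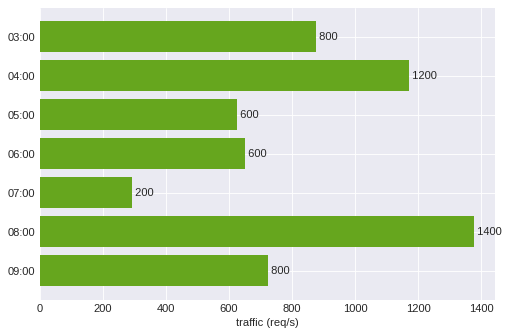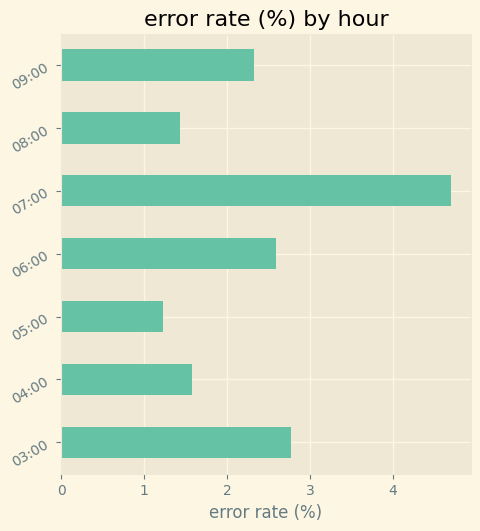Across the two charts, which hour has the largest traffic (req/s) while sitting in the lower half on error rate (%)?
Chart 2 median error rate (%) ≈ 2.5; below-median hours: 04:00, 05:00, 08:00. Among those, 08:00 has the highest traffic (req/s) (≈ 1400).

08:00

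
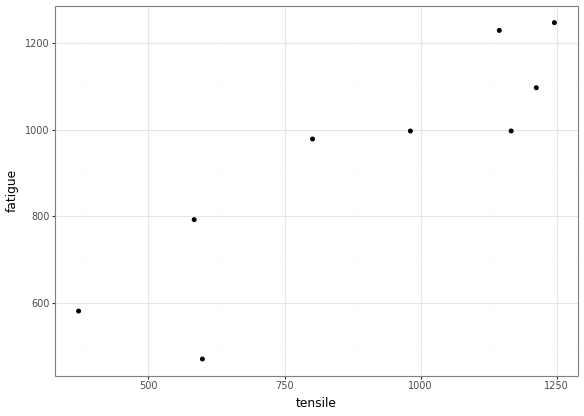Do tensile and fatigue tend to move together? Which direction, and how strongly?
positive, strong

Points are positively correlated; strong (|r| ≈ 0.9).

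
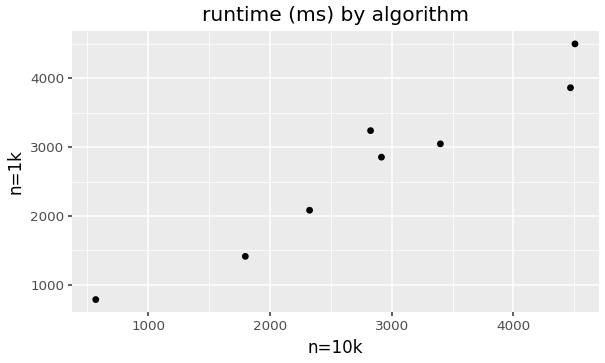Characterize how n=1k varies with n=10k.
Points are positively correlated; strong (|r| ≈ 1.0).

positive, strong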